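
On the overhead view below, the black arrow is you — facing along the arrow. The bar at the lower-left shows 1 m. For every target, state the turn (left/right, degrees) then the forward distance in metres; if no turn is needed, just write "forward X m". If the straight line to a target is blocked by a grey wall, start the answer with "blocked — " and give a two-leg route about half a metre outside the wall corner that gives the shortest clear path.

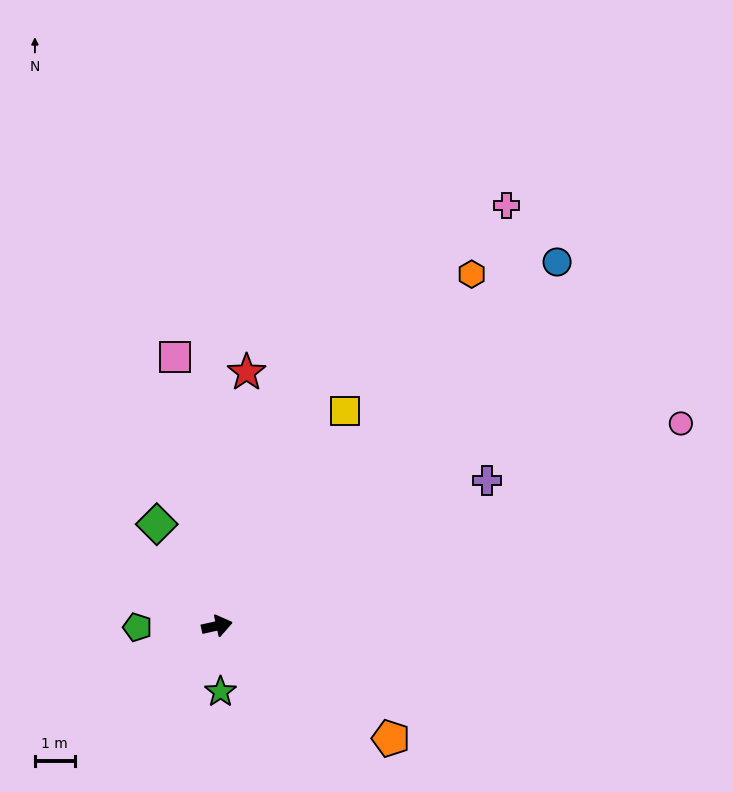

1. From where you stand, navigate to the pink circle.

turn left 11°, forward 12.8 m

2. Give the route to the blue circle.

turn left 34°, forward 12.6 m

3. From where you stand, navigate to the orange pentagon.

turn right 45°, forward 5.2 m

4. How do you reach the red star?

turn left 71°, forward 6.4 m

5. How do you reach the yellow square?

turn left 47°, forward 6.3 m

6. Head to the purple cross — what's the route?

turn left 16°, forward 7.7 m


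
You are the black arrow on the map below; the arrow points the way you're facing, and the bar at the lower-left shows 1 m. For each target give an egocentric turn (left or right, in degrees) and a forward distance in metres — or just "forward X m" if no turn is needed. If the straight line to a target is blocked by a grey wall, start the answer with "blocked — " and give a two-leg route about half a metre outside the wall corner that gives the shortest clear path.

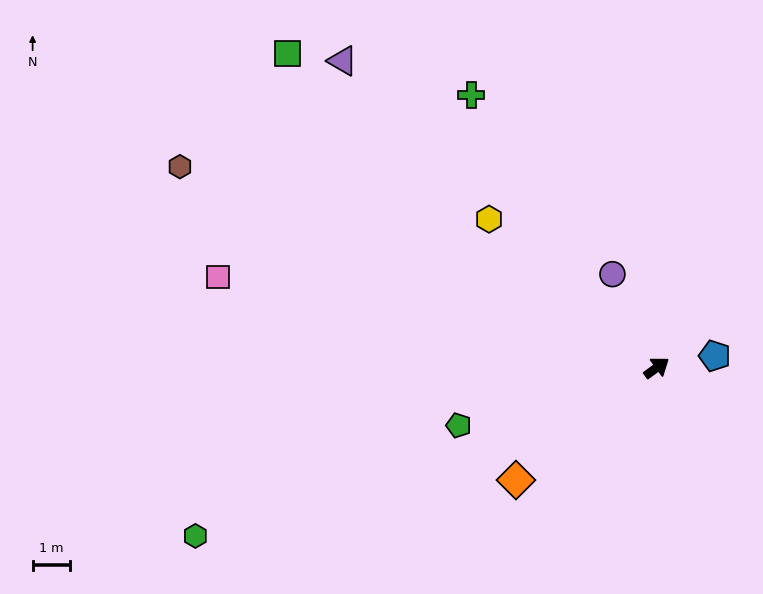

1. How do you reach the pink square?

turn left 132°, forward 12.0 m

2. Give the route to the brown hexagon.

turn left 121°, forward 13.8 m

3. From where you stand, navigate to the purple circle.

turn left 79°, forward 2.8 m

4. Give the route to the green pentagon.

turn left 160°, forward 5.5 m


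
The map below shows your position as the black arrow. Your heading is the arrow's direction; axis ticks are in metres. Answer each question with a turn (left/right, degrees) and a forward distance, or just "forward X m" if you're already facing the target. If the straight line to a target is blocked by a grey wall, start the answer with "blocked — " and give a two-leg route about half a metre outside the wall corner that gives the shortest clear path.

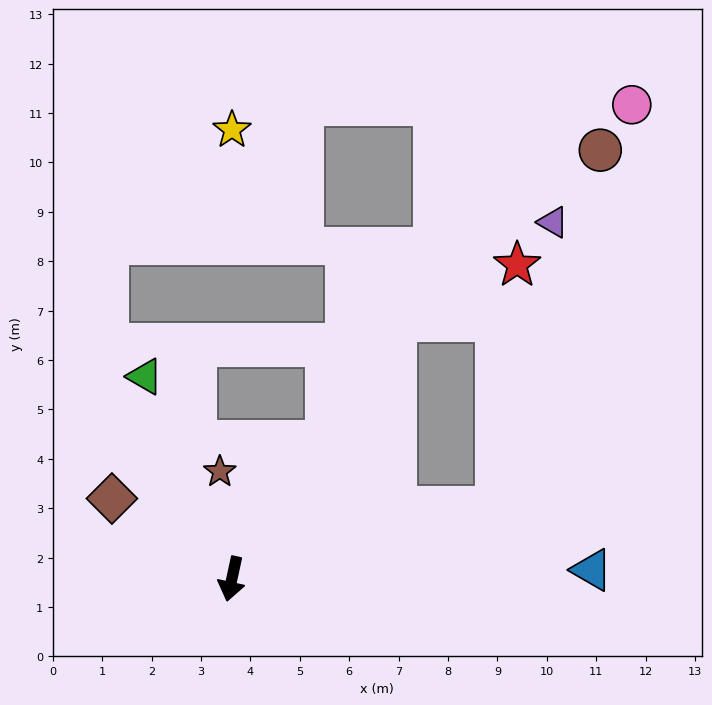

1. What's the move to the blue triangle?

turn left 104°, forward 7.3 m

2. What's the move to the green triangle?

turn right 145°, forward 4.5 m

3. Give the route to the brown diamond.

turn right 112°, forward 2.9 m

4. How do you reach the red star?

blocked — turn left 118°, forward 5.5 m, then turn left 69°, forward 4.9 m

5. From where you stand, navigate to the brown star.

turn right 161°, forward 2.2 m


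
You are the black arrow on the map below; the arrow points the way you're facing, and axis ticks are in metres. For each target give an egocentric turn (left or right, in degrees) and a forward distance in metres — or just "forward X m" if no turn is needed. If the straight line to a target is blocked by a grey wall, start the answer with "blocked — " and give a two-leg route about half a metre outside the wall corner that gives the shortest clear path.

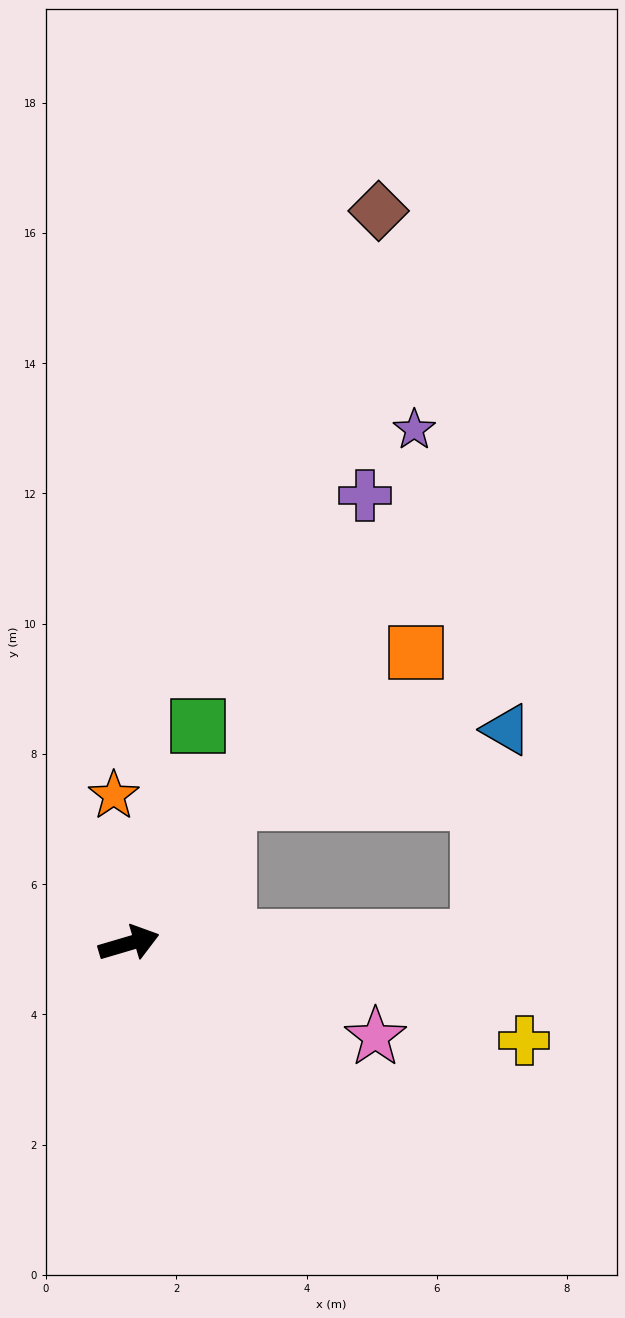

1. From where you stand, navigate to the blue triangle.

blocked — turn left 38°, forward 2.6 m, then turn right 40°, forward 4.4 m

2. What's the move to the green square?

turn left 56°, forward 3.5 m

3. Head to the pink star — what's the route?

turn right 37°, forward 4.0 m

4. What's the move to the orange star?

turn left 79°, forward 2.3 m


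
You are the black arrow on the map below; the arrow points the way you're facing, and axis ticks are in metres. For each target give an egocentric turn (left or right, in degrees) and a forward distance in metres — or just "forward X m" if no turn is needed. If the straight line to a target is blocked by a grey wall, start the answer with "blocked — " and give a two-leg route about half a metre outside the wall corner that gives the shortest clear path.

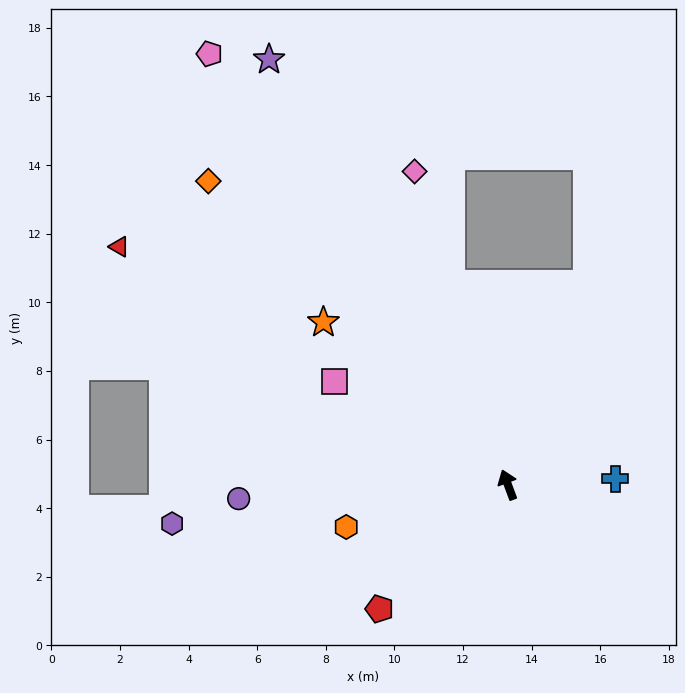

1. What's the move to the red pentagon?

turn left 114°, forward 5.2 m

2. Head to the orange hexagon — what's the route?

turn left 84°, forward 4.9 m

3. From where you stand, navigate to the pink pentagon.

turn left 14°, forward 15.3 m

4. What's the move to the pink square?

turn left 39°, forward 5.9 m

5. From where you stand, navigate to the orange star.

turn left 28°, forward 7.2 m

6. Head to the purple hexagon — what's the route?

turn left 76°, forward 9.9 m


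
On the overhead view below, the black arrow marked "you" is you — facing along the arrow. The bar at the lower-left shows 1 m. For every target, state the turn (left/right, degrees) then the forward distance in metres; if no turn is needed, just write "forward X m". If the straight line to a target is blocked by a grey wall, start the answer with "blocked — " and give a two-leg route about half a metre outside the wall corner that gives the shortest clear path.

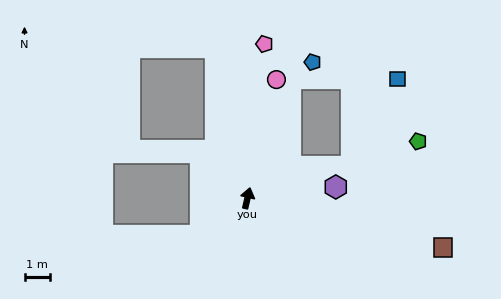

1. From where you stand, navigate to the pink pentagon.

turn left 7°, forward 6.0 m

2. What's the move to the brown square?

turn right 91°, forward 7.8 m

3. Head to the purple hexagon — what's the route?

turn right 70°, forward 3.5 m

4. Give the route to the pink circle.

forward 4.7 m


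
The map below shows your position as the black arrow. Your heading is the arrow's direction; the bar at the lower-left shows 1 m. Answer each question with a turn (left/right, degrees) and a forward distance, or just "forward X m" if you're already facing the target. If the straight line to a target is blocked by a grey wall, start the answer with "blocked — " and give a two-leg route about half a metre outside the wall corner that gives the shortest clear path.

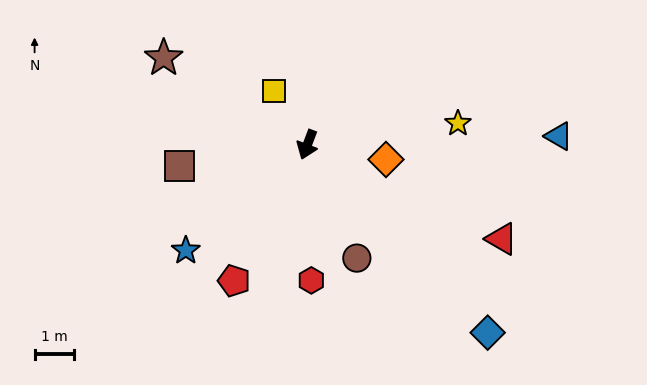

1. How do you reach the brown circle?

turn left 44°, forward 3.2 m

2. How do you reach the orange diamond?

turn left 100°, forward 2.0 m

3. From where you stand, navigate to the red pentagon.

turn right 7°, forward 3.9 m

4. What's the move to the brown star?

turn right 100°, forward 4.3 m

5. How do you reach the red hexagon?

turn left 23°, forward 3.5 m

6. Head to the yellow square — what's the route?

turn right 128°, forward 1.6 m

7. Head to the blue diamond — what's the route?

turn left 65°, forward 6.7 m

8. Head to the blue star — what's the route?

turn right 28°, forward 4.1 m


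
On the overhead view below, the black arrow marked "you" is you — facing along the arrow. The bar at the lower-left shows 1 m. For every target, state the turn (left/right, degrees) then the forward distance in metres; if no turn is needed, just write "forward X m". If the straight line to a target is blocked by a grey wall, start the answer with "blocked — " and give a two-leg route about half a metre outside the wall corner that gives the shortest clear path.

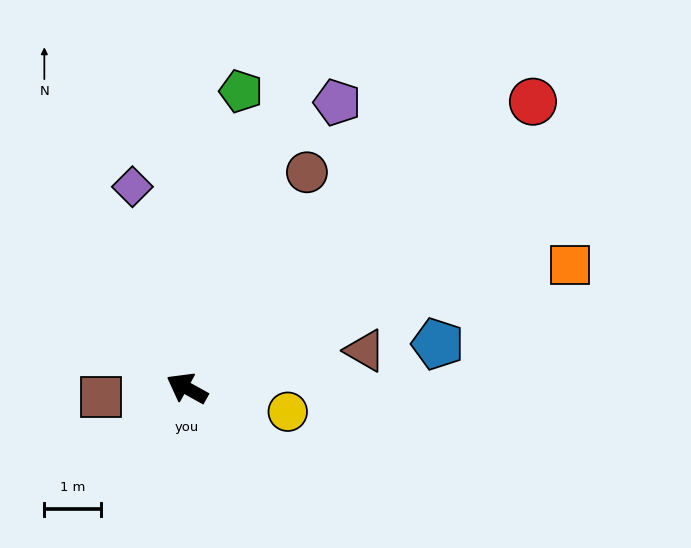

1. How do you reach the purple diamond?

turn right 46°, forward 3.7 m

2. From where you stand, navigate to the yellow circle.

turn right 164°, forward 1.8 m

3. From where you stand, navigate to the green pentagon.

turn right 71°, forward 5.4 m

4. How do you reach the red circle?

turn right 111°, forward 8.0 m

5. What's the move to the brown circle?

turn right 90°, forward 4.4 m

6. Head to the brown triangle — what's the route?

turn right 139°, forward 3.2 m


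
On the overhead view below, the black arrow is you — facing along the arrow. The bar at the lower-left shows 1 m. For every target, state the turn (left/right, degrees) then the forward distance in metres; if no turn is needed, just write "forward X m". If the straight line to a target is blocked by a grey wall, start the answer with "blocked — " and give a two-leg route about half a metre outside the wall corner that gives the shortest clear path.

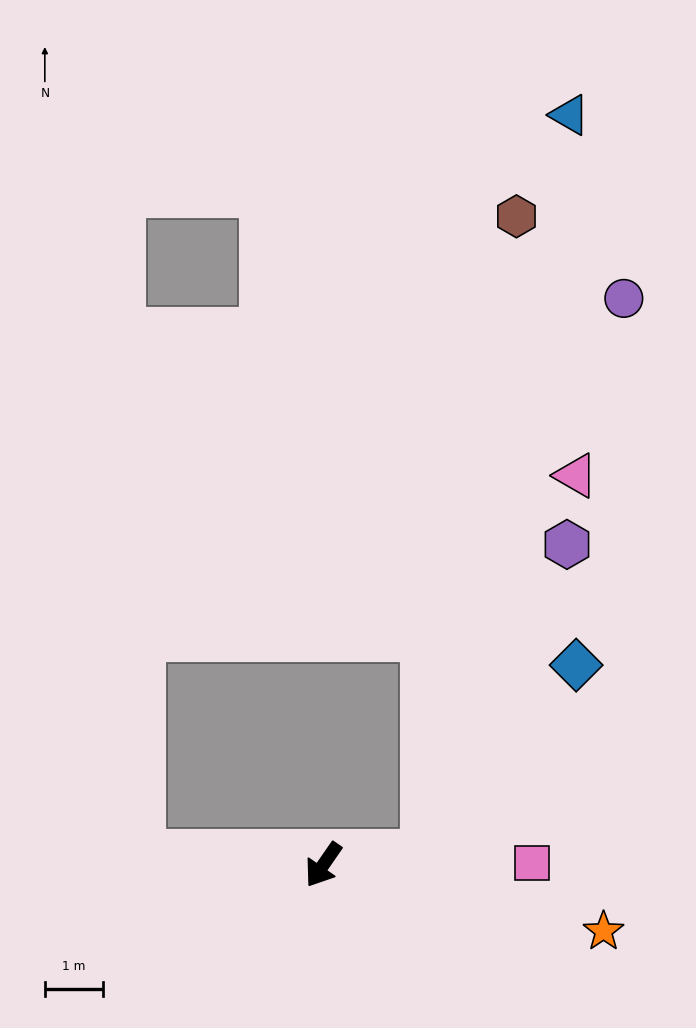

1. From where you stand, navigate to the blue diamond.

blocked — turn left 131°, forward 1.7 m, then turn left 45°, forward 4.1 m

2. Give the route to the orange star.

turn left 111°, forward 4.9 m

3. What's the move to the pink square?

turn left 125°, forward 3.6 m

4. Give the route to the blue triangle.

blocked — turn left 131°, forward 1.7 m, then turn left 73°, forward 12.9 m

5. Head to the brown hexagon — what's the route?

blocked — turn left 131°, forward 1.7 m, then turn left 75°, forward 11.0 m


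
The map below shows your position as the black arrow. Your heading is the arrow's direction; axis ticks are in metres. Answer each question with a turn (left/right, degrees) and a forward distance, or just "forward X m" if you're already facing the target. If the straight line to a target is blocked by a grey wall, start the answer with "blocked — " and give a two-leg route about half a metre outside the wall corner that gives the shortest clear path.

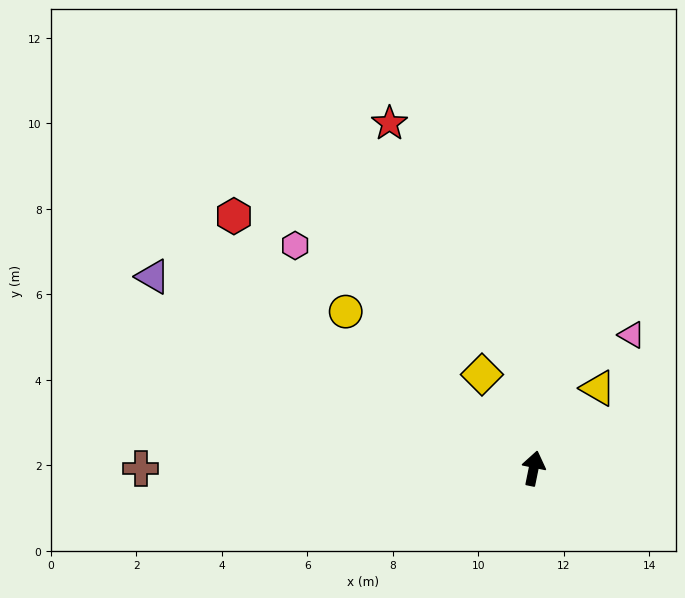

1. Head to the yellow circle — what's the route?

turn left 62°, forward 5.7 m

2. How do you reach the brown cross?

turn left 102°, forward 9.2 m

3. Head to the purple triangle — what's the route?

turn left 75°, forward 10.0 m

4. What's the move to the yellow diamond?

turn left 40°, forward 2.5 m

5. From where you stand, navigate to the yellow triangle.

turn right 27°, forward 2.4 m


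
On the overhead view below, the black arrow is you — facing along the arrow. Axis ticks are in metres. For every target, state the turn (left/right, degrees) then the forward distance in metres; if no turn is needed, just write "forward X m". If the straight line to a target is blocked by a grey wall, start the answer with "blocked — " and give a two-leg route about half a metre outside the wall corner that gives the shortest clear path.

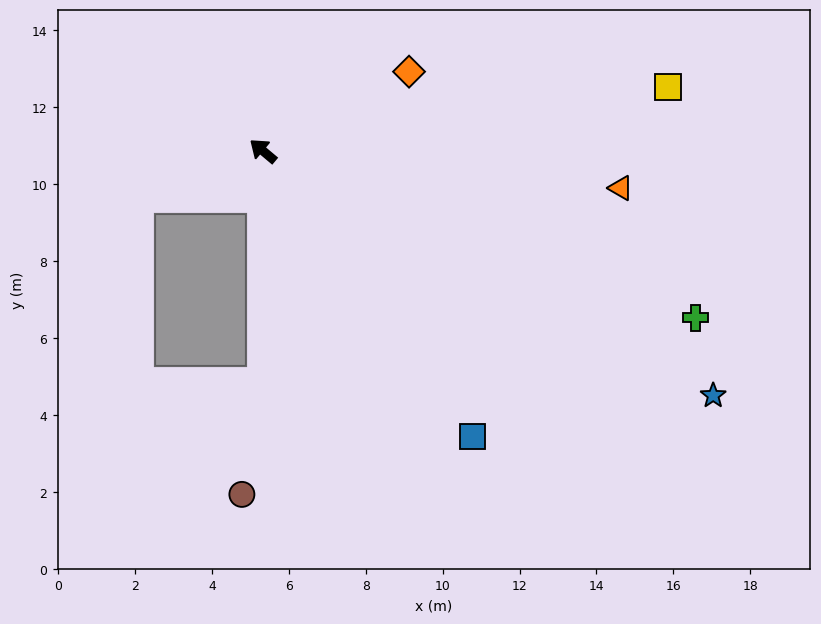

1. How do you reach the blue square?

turn left 166°, forward 9.2 m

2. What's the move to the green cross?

turn right 161°, forward 12.0 m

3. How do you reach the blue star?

turn right 168°, forward 13.3 m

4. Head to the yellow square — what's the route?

turn right 131°, forward 10.7 m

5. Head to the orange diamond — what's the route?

turn right 111°, forward 4.3 m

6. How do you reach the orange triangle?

turn right 146°, forward 9.4 m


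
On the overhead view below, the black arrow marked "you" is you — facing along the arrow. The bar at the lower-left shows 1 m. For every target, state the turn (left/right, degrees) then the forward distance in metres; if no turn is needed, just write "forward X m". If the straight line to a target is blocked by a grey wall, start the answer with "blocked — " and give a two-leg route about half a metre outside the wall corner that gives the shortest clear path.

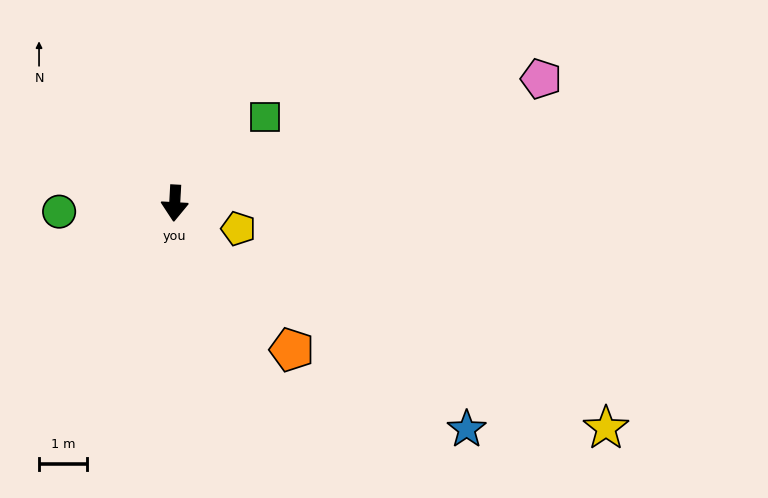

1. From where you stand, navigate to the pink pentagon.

turn left 112°, forward 8.1 m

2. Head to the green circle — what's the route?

turn right 83°, forward 2.4 m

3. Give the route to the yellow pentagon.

turn left 71°, forward 1.4 m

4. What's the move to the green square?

turn left 137°, forward 2.6 m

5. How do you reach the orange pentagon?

turn left 42°, forward 3.9 m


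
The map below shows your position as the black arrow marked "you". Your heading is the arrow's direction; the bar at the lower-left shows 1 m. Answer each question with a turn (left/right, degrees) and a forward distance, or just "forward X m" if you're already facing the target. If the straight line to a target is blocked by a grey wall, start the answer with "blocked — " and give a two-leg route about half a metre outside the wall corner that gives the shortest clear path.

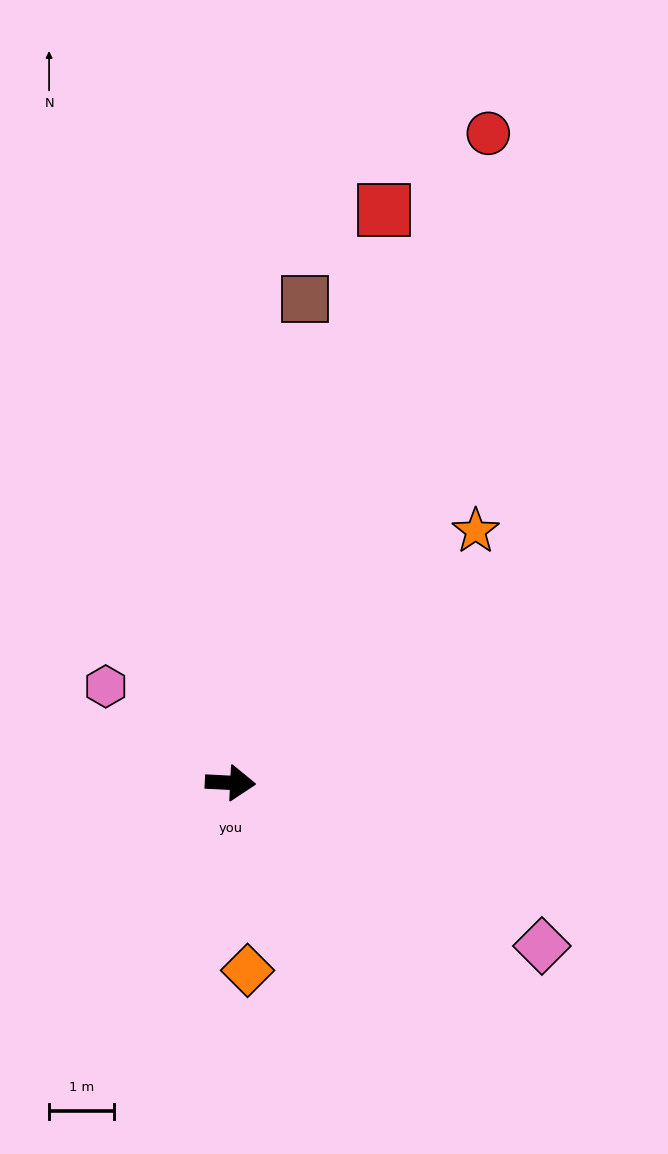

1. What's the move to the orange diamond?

turn right 82°, forward 2.9 m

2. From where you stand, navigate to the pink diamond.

turn right 25°, forward 5.4 m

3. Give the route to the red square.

turn left 78°, forward 9.2 m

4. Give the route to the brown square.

turn left 84°, forward 7.6 m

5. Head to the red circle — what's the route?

turn left 71°, forward 10.8 m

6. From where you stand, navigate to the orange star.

turn left 49°, forward 5.4 m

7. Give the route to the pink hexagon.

turn left 145°, forward 2.4 m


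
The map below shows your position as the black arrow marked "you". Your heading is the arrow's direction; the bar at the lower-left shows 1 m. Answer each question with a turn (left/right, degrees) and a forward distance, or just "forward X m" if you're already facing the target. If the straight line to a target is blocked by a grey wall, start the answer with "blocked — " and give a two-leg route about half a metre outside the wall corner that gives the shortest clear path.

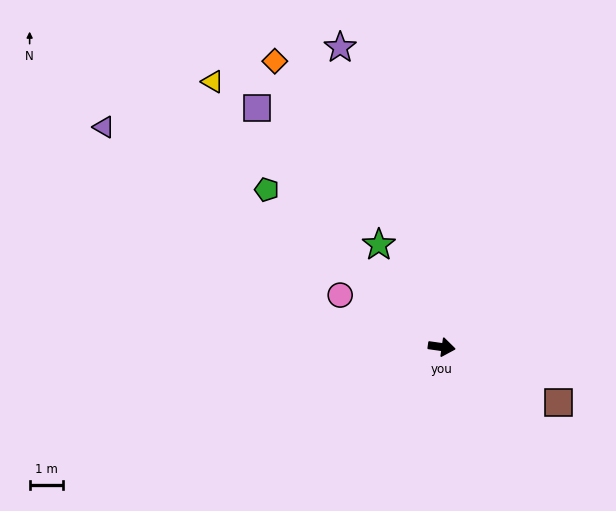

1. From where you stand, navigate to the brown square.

turn right 17°, forward 3.9 m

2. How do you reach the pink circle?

turn left 161°, forward 3.4 m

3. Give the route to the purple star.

turn left 117°, forward 9.4 m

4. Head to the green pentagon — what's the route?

turn left 146°, forward 7.0 m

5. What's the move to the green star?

turn left 130°, forward 3.6 m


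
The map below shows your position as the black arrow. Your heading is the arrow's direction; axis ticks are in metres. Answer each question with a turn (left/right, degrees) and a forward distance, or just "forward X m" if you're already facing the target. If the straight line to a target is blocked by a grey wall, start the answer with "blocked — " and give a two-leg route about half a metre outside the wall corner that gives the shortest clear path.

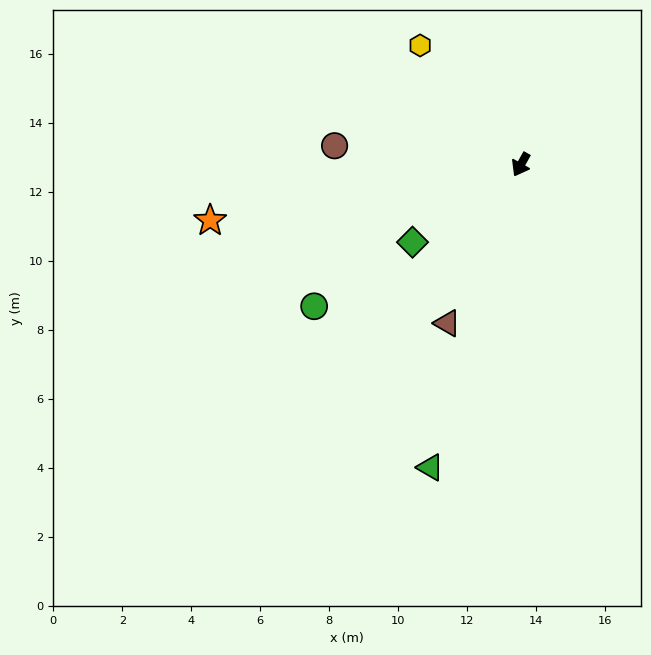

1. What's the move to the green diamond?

turn right 25°, forward 3.9 m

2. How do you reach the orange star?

turn right 51°, forward 9.2 m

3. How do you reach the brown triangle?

turn left 4°, forward 5.1 m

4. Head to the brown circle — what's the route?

turn right 67°, forward 5.4 m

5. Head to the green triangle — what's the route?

turn left 13°, forward 9.2 m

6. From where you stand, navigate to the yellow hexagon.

turn right 111°, forward 4.5 m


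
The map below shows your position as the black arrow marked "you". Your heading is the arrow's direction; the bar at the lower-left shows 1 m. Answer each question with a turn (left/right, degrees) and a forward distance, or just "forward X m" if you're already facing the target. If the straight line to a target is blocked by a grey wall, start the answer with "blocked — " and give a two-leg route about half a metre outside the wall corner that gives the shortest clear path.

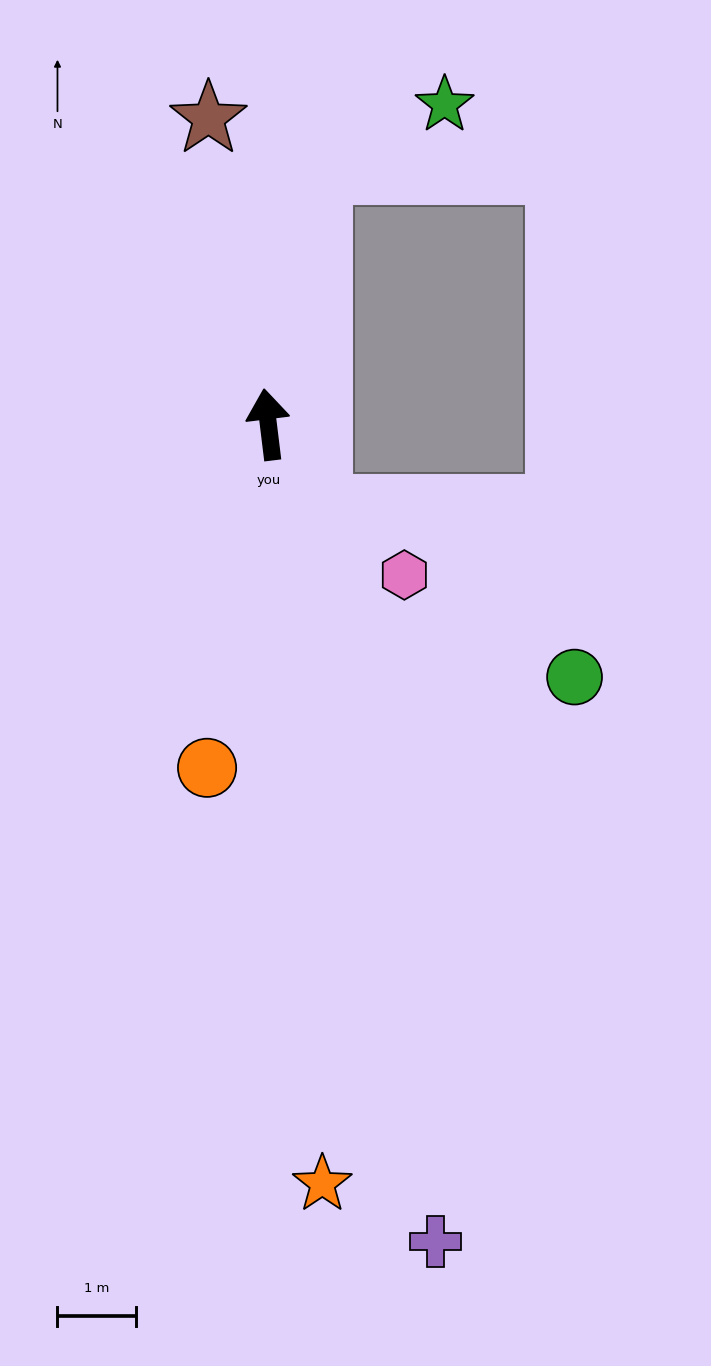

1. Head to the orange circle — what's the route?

turn left 163°, forward 4.5 m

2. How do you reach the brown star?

turn left 4°, forward 4.0 m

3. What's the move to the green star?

blocked — turn right 18°, forward 3.3 m, then turn right 51°, forward 1.8 m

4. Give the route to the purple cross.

turn right 175°, forward 10.7 m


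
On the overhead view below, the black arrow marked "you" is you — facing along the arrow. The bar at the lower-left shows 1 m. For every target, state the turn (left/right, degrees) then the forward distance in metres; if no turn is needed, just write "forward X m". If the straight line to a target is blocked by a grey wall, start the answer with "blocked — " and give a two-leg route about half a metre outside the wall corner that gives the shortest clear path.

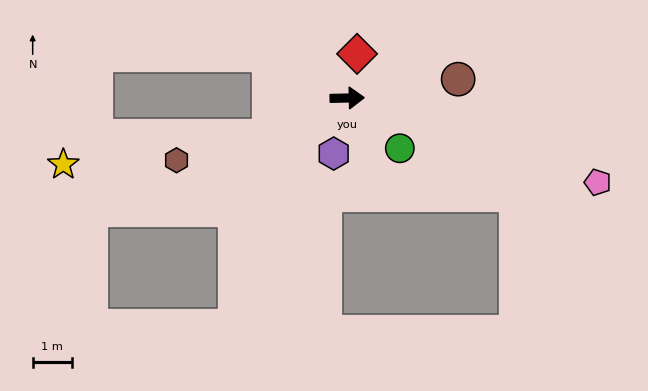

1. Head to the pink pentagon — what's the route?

turn right 20°, forward 6.7 m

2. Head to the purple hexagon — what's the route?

turn right 105°, forward 1.5 m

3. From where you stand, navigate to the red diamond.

turn left 76°, forward 1.2 m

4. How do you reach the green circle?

turn right 45°, forward 1.8 m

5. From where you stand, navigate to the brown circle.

turn left 8°, forward 2.9 m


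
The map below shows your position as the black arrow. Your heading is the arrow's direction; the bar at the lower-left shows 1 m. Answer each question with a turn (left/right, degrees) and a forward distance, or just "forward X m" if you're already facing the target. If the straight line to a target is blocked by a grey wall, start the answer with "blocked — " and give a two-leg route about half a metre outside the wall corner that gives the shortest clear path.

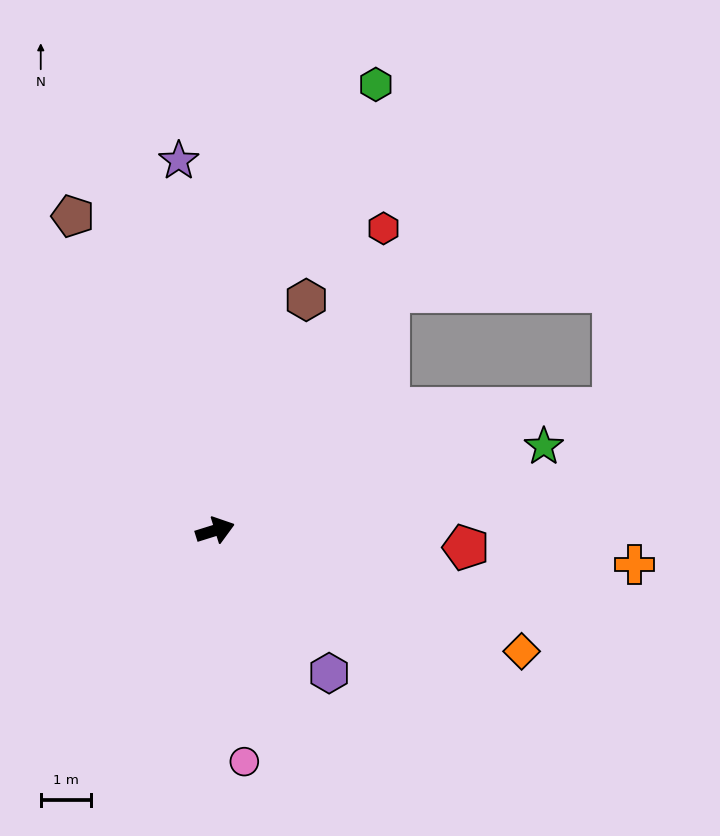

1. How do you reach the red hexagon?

turn left 43°, forward 6.9 m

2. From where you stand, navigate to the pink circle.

turn right 100°, forward 4.7 m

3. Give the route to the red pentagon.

turn right 21°, forward 5.0 m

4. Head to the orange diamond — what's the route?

turn right 39°, forward 6.6 m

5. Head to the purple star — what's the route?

turn left 78°, forward 7.4 m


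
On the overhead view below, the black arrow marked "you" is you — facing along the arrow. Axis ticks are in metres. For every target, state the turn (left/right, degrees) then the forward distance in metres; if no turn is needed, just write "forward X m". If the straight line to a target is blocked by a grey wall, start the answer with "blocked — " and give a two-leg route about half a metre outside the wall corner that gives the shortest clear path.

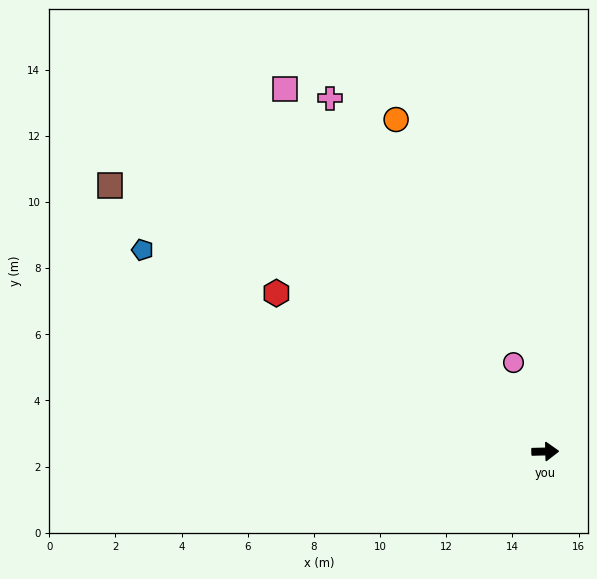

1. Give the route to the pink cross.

turn left 120°, forward 12.5 m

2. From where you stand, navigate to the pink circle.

turn left 108°, forward 2.9 m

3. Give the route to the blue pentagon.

turn left 152°, forward 13.6 m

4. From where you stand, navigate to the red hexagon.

turn left 148°, forward 9.4 m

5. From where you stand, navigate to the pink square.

turn left 124°, forward 13.5 m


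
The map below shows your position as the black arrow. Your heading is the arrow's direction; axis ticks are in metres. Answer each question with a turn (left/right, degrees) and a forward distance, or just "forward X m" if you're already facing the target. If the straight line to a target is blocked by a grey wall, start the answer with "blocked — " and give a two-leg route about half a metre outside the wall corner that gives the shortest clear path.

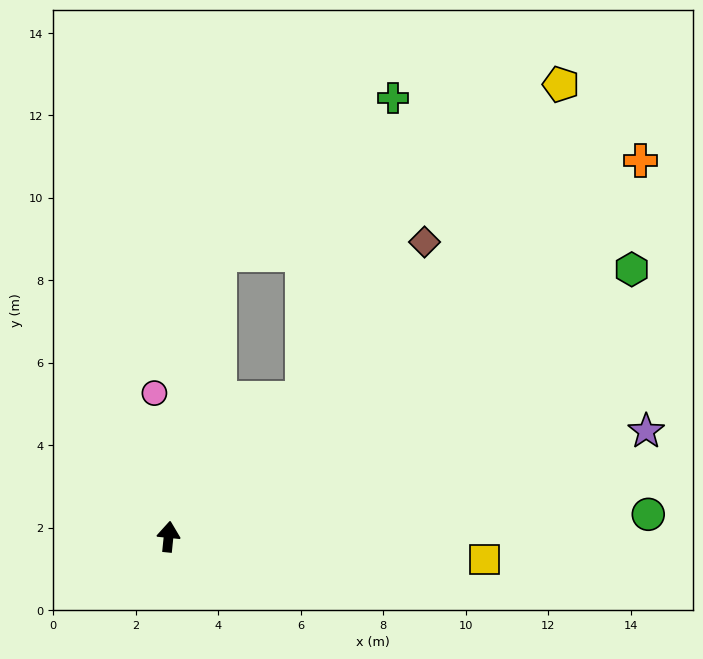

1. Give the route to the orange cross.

turn right 46°, forward 14.6 m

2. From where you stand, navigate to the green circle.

turn right 82°, forward 11.6 m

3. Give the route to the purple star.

turn right 72°, forward 11.9 m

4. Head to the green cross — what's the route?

blocked — turn right 38°, forward 4.7 m, then turn left 27°, forward 7.6 m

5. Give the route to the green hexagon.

turn right 54°, forward 13.0 m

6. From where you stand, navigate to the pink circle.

turn left 11°, forward 3.5 m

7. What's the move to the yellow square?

turn right 88°, forward 7.7 m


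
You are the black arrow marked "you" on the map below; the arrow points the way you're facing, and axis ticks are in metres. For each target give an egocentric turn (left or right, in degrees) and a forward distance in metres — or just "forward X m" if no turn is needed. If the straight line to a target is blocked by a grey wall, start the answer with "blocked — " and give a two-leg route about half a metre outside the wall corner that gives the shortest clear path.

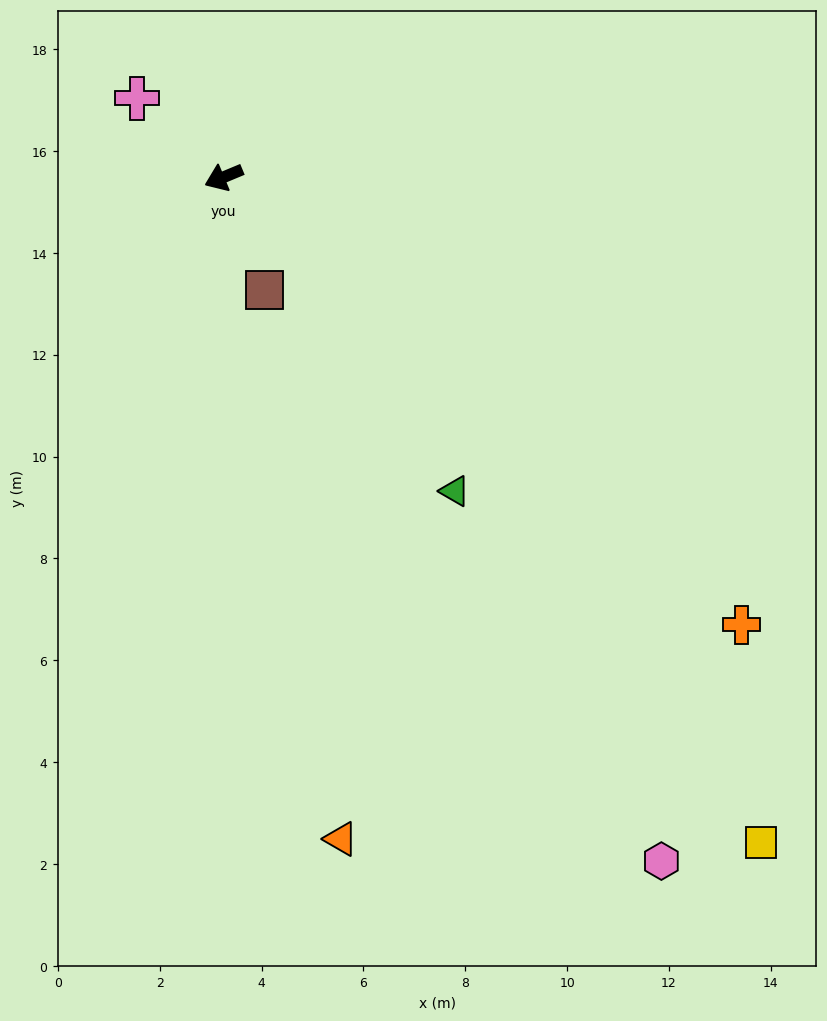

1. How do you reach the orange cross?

turn left 117°, forward 13.4 m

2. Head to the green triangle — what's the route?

turn left 104°, forward 7.7 m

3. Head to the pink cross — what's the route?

turn right 65°, forward 2.3 m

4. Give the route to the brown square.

turn left 87°, forward 2.4 m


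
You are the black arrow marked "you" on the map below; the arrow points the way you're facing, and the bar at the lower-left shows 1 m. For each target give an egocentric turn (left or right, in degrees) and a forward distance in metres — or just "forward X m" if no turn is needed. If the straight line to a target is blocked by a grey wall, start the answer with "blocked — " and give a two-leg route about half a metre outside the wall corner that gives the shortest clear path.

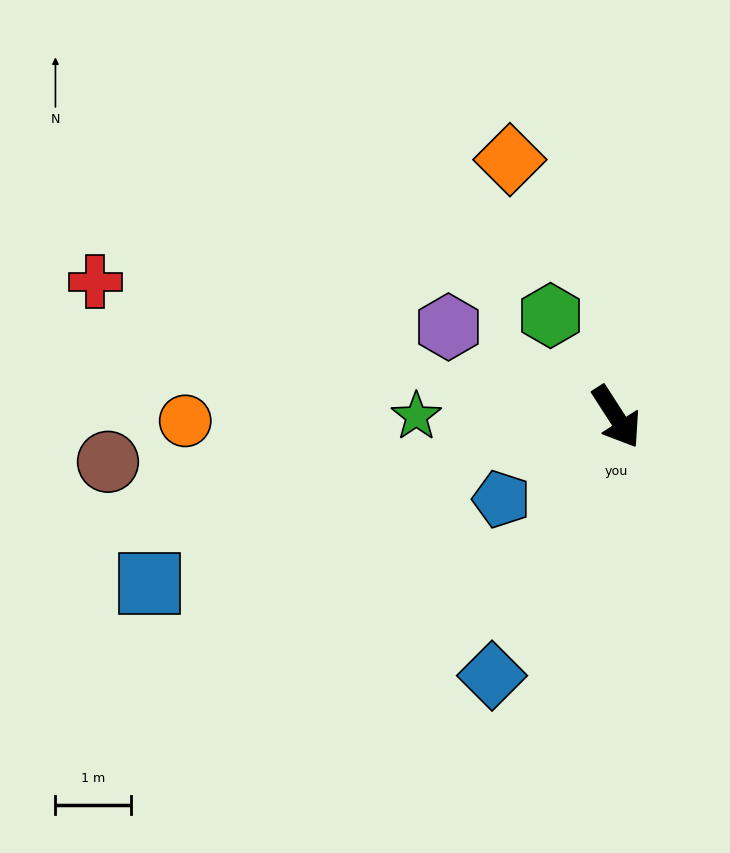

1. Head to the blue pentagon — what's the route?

turn right 87°, forward 1.9 m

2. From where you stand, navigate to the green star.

turn right 123°, forward 2.6 m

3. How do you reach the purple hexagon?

turn right 151°, forward 2.5 m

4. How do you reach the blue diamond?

turn right 58°, forward 3.8 m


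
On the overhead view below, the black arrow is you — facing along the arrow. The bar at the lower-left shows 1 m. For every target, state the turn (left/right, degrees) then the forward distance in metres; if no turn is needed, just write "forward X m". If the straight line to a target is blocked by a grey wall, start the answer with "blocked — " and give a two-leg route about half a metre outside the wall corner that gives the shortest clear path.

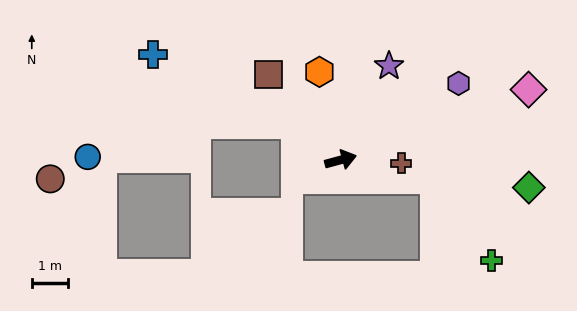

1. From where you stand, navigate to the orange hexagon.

turn left 88°, forward 2.5 m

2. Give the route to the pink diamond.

turn left 5°, forward 5.5 m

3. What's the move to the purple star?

turn left 48°, forward 2.9 m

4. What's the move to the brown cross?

turn right 18°, forward 1.7 m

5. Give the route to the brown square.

turn left 115°, forward 3.1 m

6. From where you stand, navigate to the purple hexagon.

turn left 18°, forward 3.9 m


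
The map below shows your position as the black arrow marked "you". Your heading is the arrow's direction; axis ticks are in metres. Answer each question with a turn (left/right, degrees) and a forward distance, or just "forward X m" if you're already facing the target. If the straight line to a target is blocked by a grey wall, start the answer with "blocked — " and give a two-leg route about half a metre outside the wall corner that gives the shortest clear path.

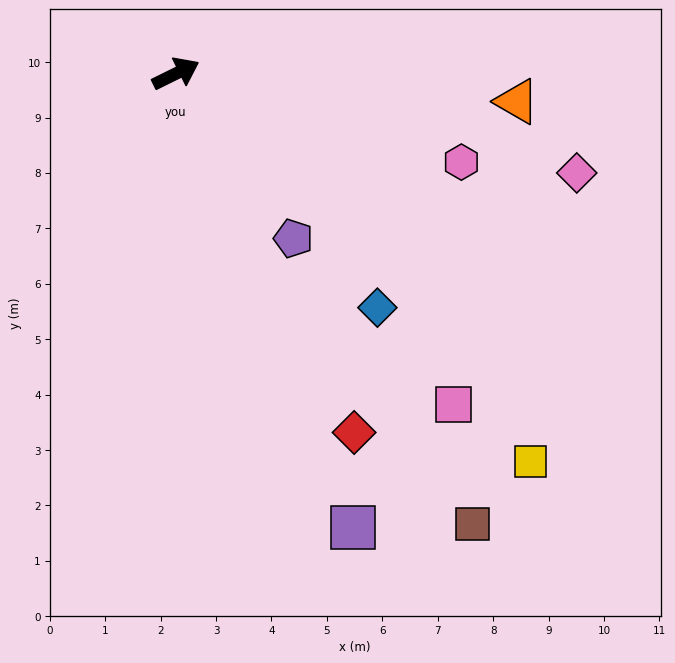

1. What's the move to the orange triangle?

turn right 31°, forward 6.2 m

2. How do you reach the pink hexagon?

turn right 43°, forward 5.4 m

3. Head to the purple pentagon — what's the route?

turn right 81°, forward 3.7 m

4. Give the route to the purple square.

turn right 95°, forward 8.8 m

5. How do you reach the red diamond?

turn right 90°, forward 7.2 m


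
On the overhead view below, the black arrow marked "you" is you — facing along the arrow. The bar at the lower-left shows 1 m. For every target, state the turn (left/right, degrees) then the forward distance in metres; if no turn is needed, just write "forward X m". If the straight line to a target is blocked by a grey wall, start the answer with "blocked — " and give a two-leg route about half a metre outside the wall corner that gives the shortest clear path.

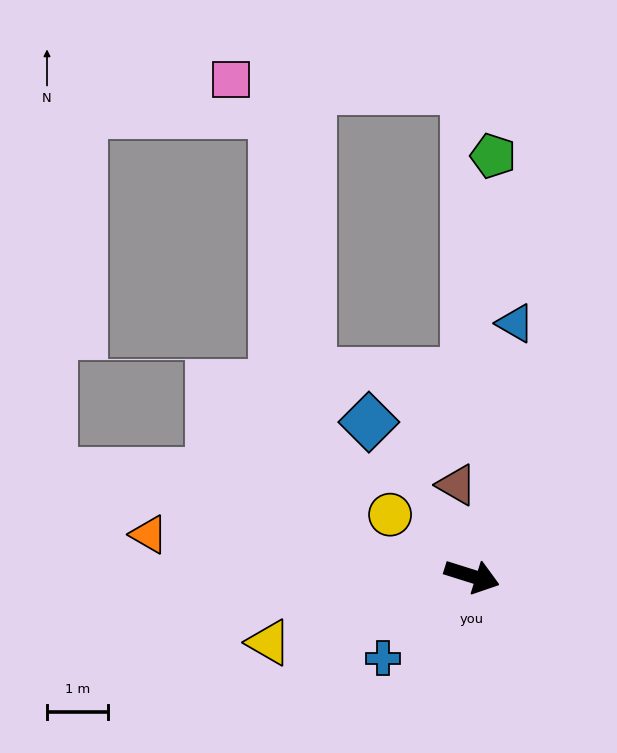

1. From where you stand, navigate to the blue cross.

turn right 120°, forward 2.0 m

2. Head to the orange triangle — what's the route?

turn right 170°, forward 5.3 m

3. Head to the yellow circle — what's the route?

turn left 161°, forward 1.7 m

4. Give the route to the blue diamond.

turn left 141°, forward 3.0 m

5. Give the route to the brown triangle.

turn left 117°, forward 1.5 m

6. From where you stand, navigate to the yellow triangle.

turn right 144°, forward 3.5 m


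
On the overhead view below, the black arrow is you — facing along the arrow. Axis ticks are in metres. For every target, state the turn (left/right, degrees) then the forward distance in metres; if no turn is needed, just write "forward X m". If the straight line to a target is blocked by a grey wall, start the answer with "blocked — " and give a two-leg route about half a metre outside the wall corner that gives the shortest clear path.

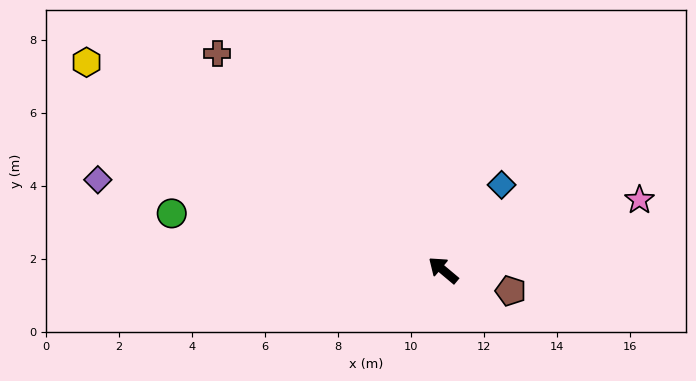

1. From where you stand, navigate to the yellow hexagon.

turn left 10°, forward 11.3 m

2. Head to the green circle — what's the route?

turn left 28°, forward 7.6 m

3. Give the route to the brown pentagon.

turn right 157°, forward 1.9 m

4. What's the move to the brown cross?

turn right 4°, forward 8.6 m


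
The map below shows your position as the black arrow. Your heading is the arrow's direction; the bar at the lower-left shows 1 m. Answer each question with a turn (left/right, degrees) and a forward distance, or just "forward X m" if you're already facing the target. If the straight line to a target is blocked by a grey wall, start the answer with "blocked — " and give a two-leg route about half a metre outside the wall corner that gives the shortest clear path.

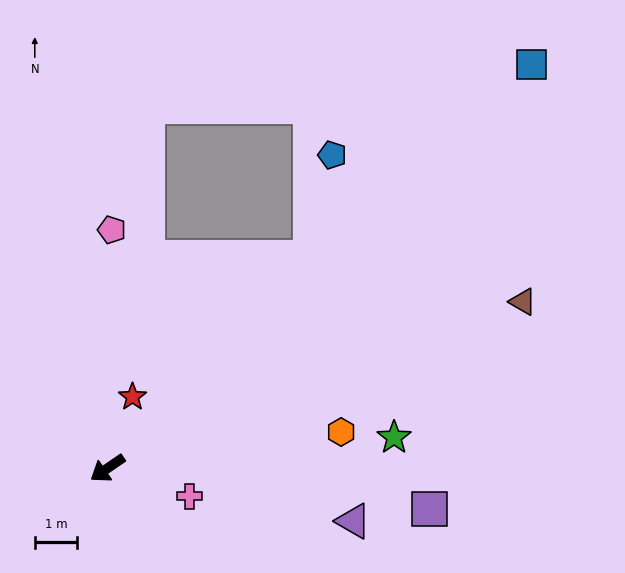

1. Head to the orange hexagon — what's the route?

turn left 154°, forward 5.6 m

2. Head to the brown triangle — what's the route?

turn left 167°, forward 10.5 m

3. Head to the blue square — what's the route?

turn right 171°, forward 13.8 m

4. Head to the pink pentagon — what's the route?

turn right 125°, forward 5.6 m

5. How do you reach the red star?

turn right 144°, forward 1.8 m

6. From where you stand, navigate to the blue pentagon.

blocked — turn right 168°, forward 6.9 m, then turn left 32°, forward 2.5 m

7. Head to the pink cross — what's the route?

turn left 127°, forward 2.0 m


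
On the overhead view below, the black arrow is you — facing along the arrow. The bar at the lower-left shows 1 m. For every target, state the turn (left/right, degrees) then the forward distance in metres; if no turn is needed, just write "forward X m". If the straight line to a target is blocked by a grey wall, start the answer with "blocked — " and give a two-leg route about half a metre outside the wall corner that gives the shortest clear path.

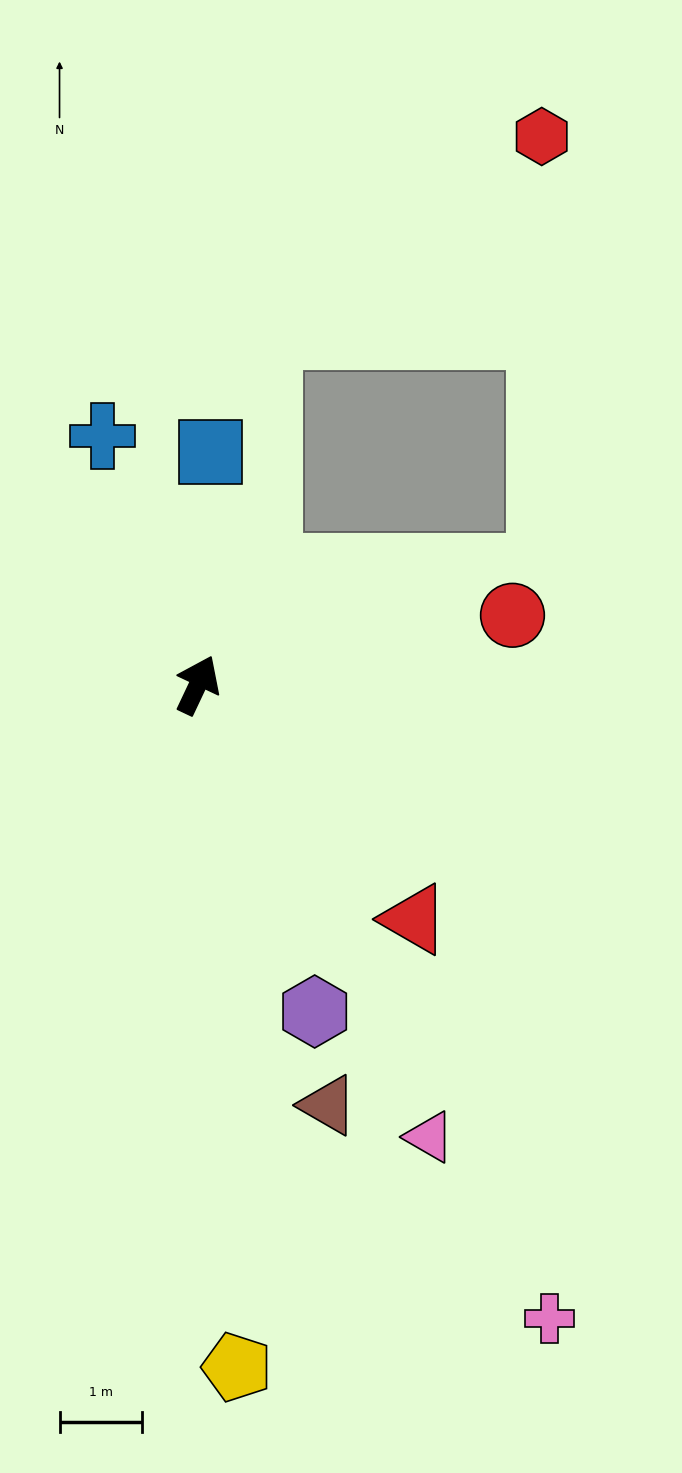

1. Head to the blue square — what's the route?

turn left 22°, forward 2.8 m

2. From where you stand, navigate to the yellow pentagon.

turn right 151°, forward 8.3 m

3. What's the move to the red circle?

turn right 52°, forward 3.9 m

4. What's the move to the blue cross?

turn left 46°, forward 3.2 m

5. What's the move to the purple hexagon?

turn right 135°, forward 4.2 m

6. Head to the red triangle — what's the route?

turn right 112°, forward 3.9 m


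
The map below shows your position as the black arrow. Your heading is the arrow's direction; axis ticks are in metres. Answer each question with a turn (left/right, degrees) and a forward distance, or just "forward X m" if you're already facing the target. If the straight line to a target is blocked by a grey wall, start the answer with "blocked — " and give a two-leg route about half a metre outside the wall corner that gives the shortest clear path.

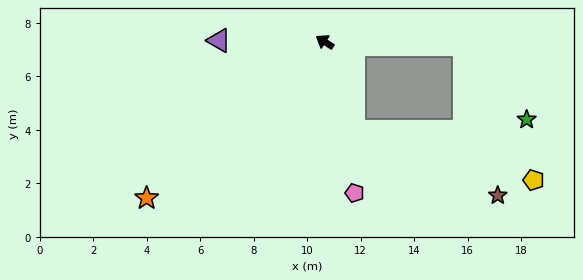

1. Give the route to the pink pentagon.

turn left 134°, forward 5.8 m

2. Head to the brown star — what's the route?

blocked — turn left 141°, forward 3.5 m, then turn left 48°, forward 5.9 m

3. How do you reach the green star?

blocked — turn right 149°, forward 5.2 m, then turn right 48°, forward 3.6 m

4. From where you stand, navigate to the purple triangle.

turn left 32°, forward 4.0 m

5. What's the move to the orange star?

turn left 74°, forward 8.9 m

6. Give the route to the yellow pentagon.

blocked — turn left 141°, forward 3.5 m, then turn left 57°, forward 6.9 m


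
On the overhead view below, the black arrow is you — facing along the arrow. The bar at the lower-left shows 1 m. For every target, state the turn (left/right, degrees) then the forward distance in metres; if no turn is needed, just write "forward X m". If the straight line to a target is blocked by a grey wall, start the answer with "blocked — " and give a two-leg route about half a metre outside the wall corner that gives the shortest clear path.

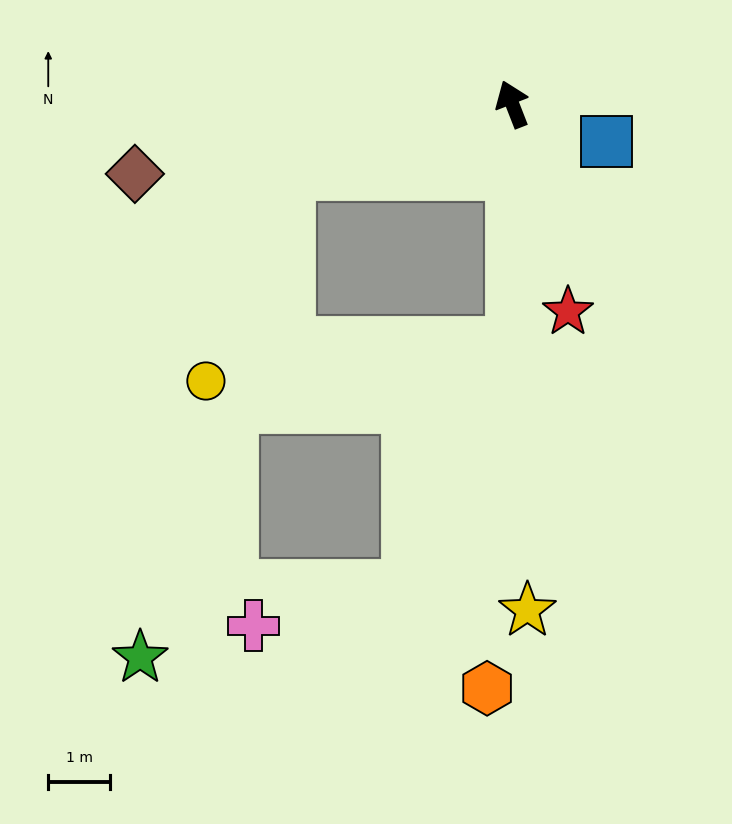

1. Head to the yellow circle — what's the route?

blocked — turn left 86°, forward 3.8 m, then turn left 51°, forward 3.6 m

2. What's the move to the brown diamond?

turn left 79°, forward 6.2 m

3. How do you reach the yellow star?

turn left 160°, forward 8.2 m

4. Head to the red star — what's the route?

turn left 174°, forward 3.5 m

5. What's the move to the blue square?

turn right 133°, forward 1.6 m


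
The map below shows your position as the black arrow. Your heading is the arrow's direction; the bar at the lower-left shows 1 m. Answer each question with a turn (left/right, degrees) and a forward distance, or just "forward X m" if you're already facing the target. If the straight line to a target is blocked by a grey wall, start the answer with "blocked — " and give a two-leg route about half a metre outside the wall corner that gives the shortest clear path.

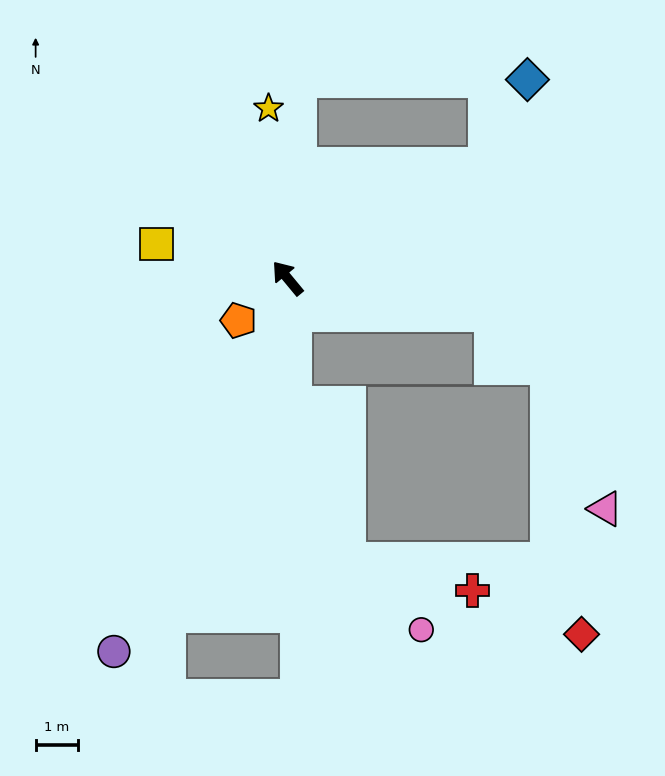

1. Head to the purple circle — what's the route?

turn left 115°, forward 9.8 m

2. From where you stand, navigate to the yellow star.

turn right 33°, forward 4.1 m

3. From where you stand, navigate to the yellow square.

turn left 36°, forward 3.2 m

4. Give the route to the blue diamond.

blocked — turn right 100°, forward 5.4 m, then turn left 34°, forward 2.2 m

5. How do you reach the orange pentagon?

turn left 91°, forward 1.5 m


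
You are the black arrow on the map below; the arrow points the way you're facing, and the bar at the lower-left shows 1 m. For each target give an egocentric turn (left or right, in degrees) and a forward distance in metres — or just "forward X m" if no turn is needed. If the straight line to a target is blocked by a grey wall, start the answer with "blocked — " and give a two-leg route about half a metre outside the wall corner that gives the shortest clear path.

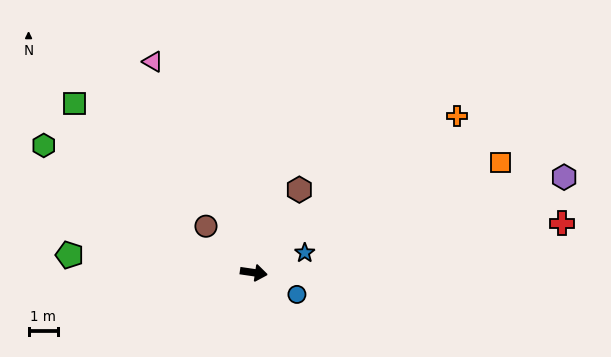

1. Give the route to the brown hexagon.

turn left 70°, forward 3.2 m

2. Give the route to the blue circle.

turn right 18°, forward 1.6 m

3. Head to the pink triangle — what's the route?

turn left 124°, forward 7.9 m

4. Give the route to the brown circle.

turn left 144°, forward 2.3 m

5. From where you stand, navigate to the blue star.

turn left 29°, forward 1.8 m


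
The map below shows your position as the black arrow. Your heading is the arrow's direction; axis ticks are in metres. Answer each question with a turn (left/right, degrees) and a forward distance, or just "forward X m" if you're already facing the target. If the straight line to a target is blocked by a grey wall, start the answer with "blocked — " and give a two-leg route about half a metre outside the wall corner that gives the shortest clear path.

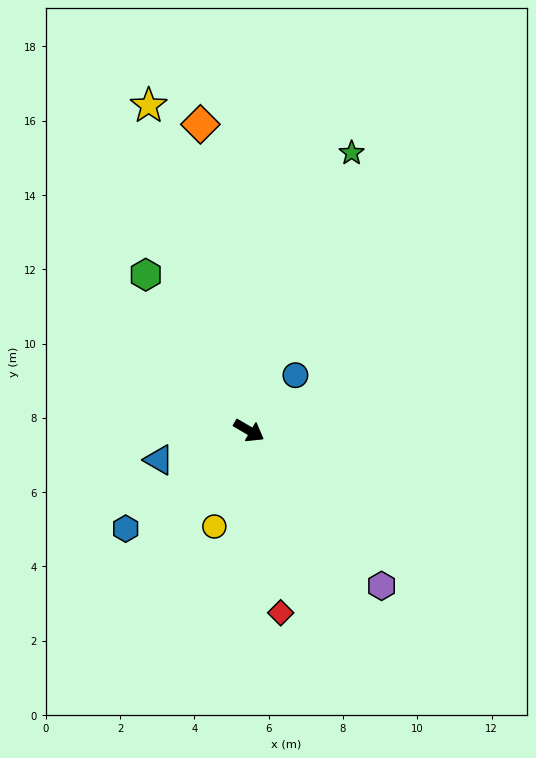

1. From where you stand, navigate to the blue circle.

turn left 80°, forward 1.9 m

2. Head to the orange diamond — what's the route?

turn left 129°, forward 8.3 m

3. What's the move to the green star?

turn left 100°, forward 8.0 m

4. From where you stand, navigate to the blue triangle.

turn right 132°, forward 2.6 m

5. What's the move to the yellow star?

turn left 138°, forward 9.2 m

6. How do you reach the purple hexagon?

turn right 19°, forward 5.5 m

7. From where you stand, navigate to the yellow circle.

turn right 79°, forward 2.7 m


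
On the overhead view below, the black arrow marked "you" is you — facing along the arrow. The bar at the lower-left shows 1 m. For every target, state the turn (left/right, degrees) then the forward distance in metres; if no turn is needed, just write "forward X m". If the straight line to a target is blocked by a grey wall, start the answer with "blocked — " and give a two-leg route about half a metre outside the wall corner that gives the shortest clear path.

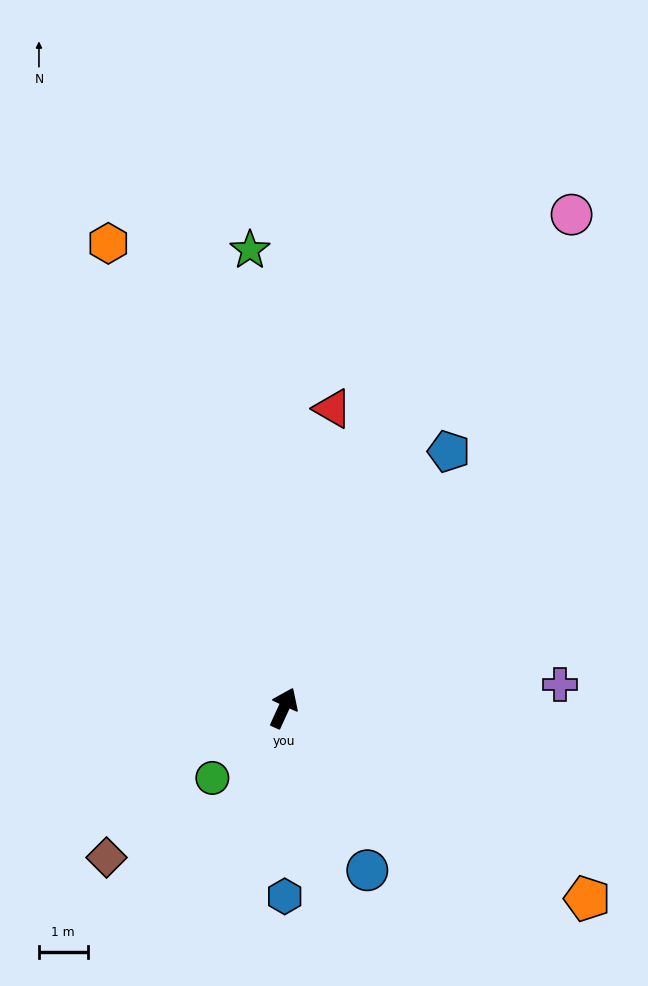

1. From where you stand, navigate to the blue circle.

turn right 128°, forward 3.8 m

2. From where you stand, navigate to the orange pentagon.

turn right 98°, forward 7.4 m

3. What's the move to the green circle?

turn left 159°, forward 2.1 m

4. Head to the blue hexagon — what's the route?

turn right 155°, forward 3.9 m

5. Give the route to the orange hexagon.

turn left 45°, forward 10.2 m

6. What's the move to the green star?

turn left 29°, forward 9.5 m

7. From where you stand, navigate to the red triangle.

turn left 15°, forward 6.2 m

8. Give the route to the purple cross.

turn right 60°, forward 5.7 m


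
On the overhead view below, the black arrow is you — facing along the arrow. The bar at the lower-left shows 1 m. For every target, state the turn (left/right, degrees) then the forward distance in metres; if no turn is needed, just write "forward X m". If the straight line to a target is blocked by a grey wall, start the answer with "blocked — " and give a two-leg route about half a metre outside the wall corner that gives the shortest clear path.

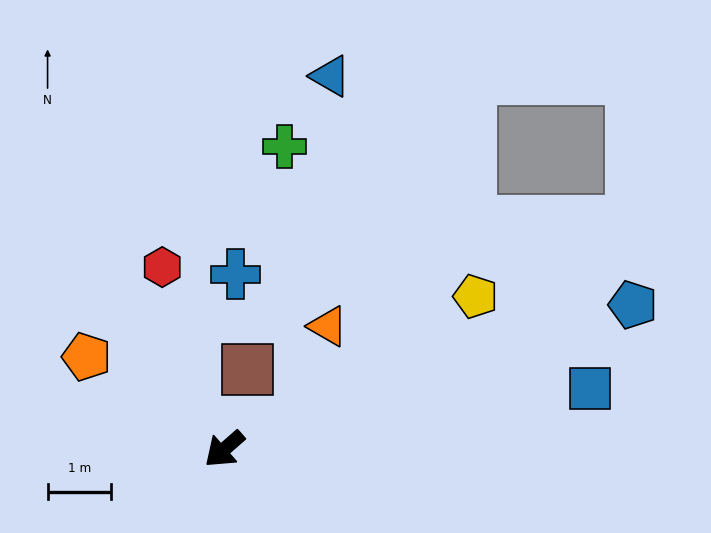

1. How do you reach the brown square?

turn right 147°, forward 1.3 m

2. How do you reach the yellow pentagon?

turn left 170°, forward 4.7 m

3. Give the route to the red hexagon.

turn right 112°, forward 3.0 m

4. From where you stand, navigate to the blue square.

turn left 148°, forward 5.9 m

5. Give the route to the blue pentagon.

turn left 158°, forward 6.9 m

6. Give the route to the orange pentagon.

turn right 75°, forward 2.6 m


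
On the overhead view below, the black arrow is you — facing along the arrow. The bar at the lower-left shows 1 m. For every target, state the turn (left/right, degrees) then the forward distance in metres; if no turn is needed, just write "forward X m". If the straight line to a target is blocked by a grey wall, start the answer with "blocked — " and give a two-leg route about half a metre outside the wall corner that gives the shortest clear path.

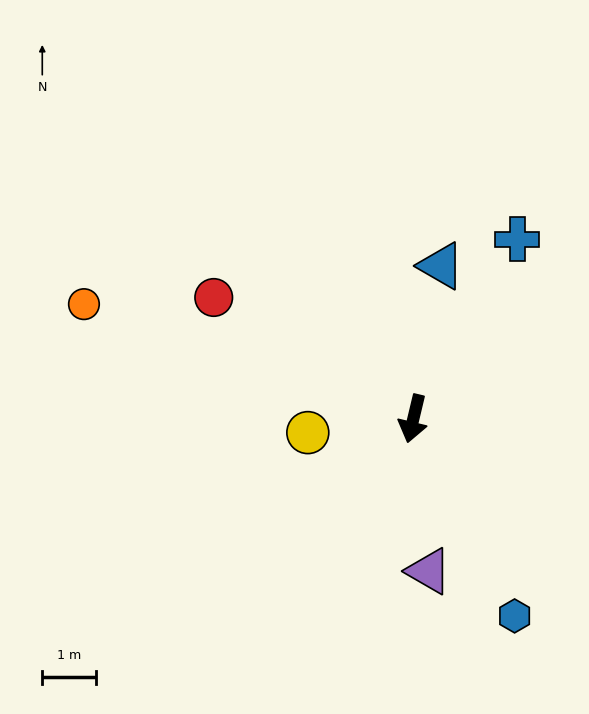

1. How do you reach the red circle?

turn right 108°, forward 4.4 m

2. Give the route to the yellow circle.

turn right 69°, forward 2.0 m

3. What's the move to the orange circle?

turn right 96°, forward 6.5 m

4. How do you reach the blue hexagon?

turn left 41°, forward 4.1 m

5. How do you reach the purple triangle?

turn left 19°, forward 2.9 m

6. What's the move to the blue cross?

turn left 163°, forward 3.9 m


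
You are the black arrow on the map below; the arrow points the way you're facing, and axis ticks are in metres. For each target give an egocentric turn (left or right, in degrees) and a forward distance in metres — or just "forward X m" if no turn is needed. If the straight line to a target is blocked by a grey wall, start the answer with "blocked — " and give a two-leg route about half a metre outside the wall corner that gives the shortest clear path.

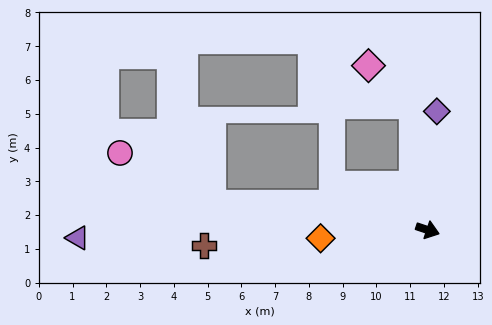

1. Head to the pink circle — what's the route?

blocked — turn right 168°, forward 6.5 m, then turn right 23°, forward 3.1 m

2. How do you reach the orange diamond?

turn right 157°, forward 3.2 m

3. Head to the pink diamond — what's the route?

blocked — turn left 115°, forward 3.7 m, then turn left 42°, forward 1.8 m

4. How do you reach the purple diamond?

turn left 104°, forward 3.5 m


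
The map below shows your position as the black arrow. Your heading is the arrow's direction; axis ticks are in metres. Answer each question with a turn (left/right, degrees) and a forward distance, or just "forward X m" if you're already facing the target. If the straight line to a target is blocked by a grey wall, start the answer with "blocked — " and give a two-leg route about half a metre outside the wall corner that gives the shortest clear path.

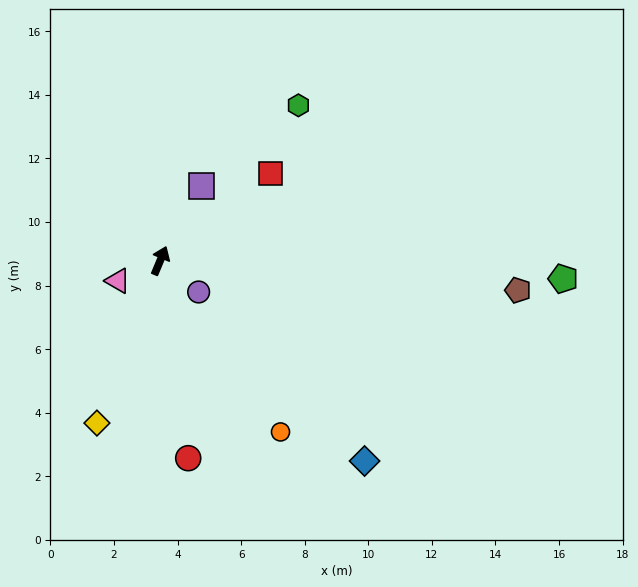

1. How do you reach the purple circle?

turn right 107°, forward 1.6 m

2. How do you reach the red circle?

turn right 149°, forward 6.3 m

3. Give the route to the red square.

turn right 29°, forward 4.4 m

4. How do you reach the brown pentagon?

turn right 72°, forward 11.3 m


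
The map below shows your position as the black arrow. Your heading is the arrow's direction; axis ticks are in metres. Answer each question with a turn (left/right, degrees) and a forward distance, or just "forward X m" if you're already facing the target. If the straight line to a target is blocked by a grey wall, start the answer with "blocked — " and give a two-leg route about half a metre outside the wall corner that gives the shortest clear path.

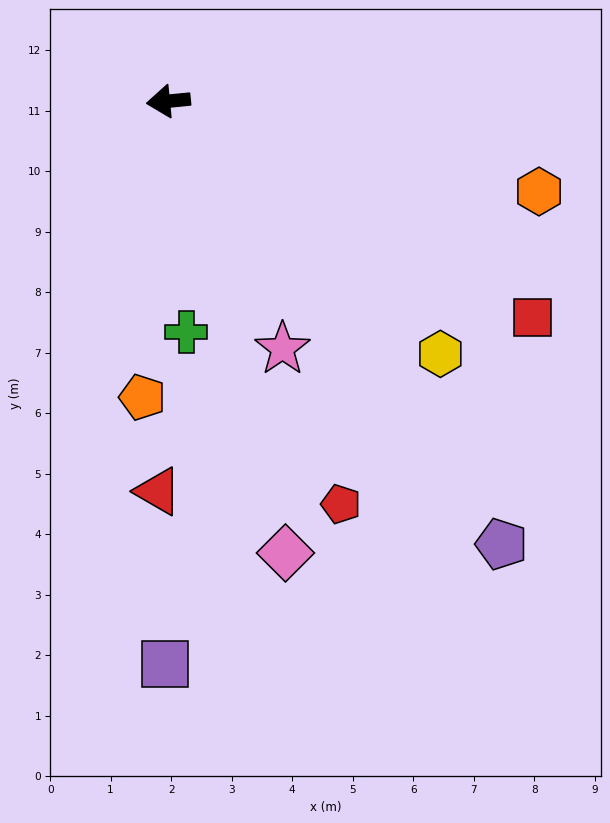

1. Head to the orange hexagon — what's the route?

turn left 161°, forward 6.3 m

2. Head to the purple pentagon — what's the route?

turn left 121°, forward 9.2 m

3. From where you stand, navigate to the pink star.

turn left 109°, forward 4.5 m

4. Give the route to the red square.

turn left 144°, forward 7.0 m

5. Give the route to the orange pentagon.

turn left 79°, forward 4.9 m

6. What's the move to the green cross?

turn left 89°, forward 3.8 m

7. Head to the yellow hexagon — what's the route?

turn left 132°, forward 6.1 m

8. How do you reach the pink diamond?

turn left 99°, forward 7.7 m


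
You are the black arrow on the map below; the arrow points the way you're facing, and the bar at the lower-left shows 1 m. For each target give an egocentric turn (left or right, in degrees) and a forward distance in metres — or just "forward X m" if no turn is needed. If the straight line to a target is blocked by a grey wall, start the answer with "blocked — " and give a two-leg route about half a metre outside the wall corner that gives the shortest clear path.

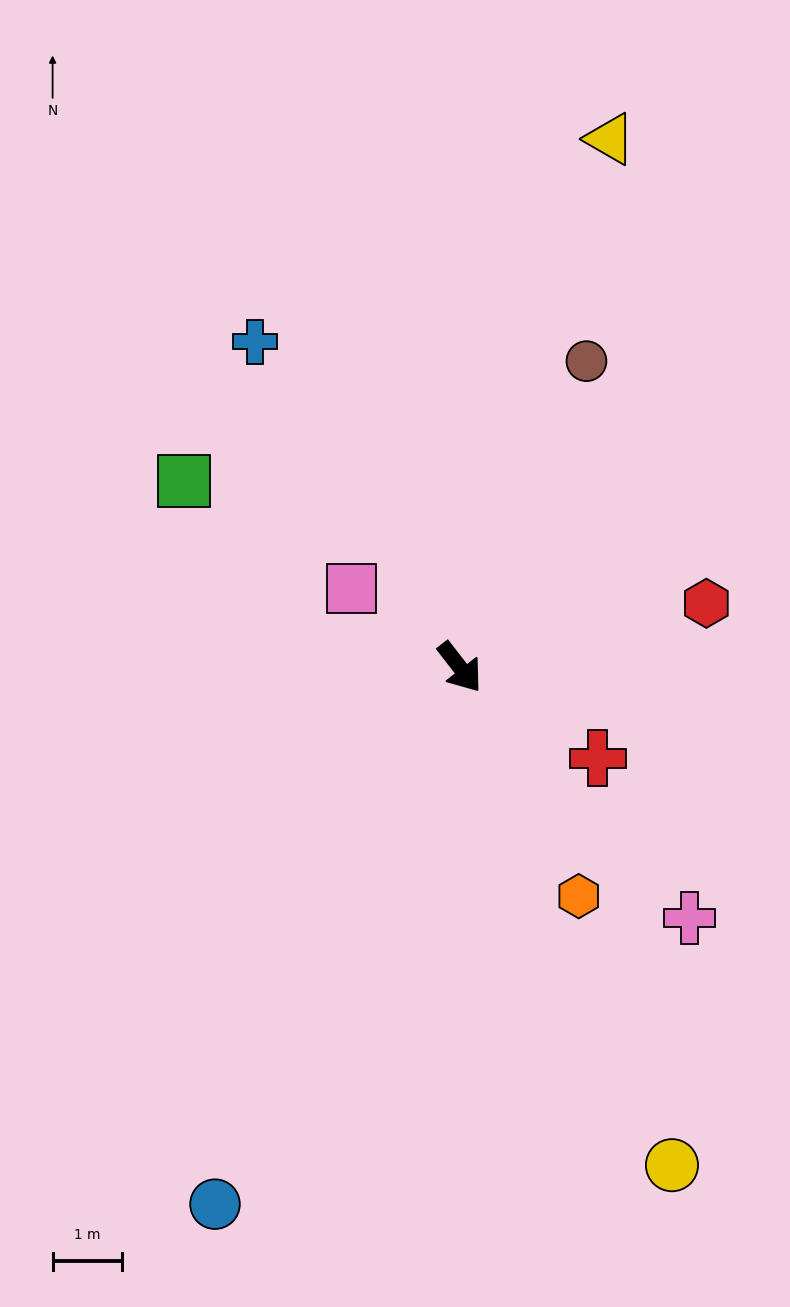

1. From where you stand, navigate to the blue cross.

turn left 174°, forward 5.5 m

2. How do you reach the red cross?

turn left 19°, forward 2.4 m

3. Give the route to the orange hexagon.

turn right 10°, forward 3.7 m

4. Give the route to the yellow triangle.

turn left 126°, forward 7.9 m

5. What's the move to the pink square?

turn right 164°, forward 1.9 m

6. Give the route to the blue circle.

turn right 62°, forward 8.5 m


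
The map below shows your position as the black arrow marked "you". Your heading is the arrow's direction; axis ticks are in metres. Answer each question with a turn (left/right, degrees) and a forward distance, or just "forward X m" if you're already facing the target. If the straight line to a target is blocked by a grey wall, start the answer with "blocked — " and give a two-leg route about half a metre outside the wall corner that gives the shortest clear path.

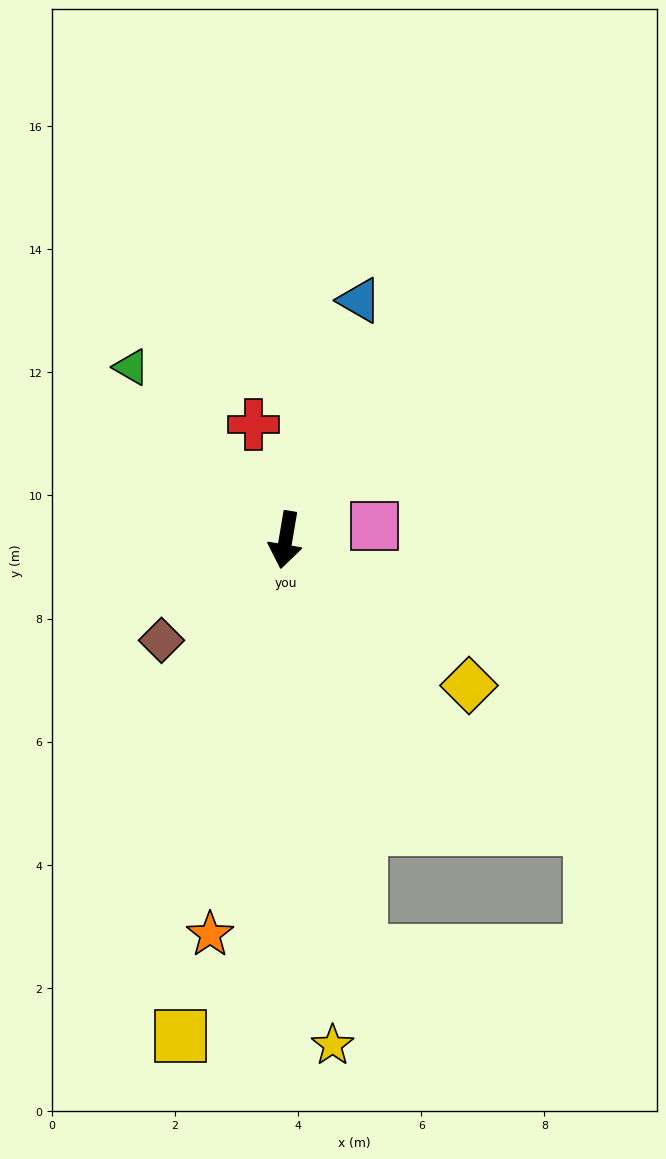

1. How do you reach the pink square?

turn left 109°, forward 1.5 m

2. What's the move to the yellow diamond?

turn left 61°, forward 3.8 m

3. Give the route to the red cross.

turn right 155°, forward 1.9 m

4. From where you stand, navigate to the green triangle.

turn right 129°, forward 3.8 m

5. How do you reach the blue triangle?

turn left 172°, forward 4.1 m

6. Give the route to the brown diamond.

turn right 41°, forward 2.6 m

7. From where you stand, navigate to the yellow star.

turn left 15°, forward 8.2 m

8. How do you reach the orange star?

forward 6.5 m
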